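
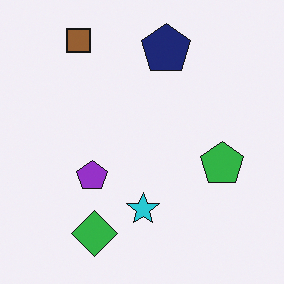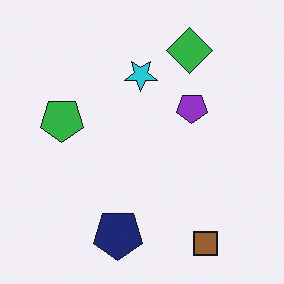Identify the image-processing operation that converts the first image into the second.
It was rotated 180°.

The brown square sits in the top-left of the first image and the bottom-right of the second — consistent with a whole-image 180° rotation.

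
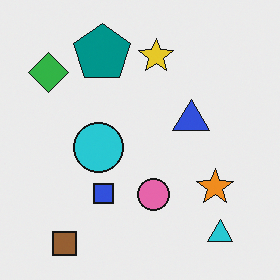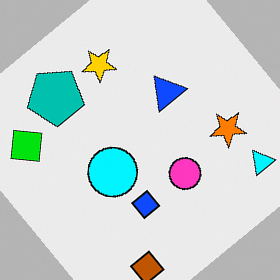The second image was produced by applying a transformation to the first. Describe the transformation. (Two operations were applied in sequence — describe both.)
The transformation is: heavily oversaturated, then rotated counter-clockwise by a large amount — several tens of degrees.

All colors are more vivid — a global saturation change. Every shape is tilted by the same angle and the image corners show triangular fill wedges — a whole-image rotation by a non-right angle.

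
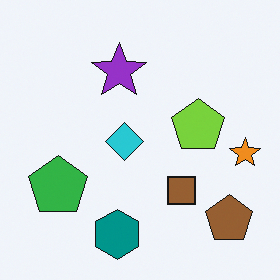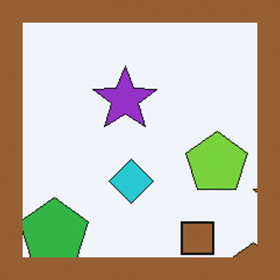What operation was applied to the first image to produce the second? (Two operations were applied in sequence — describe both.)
The transformation is: cropped to a modestly smaller region and rescaled, then framed with a brown border.

The visible shapes are larger and the field of view is narrower; shapes near the original edges may be partly or wholly outside the frame — a crop-and-rescale. A solid brown frame runs around the edge of the second image, with the content slightly shrunk inside it.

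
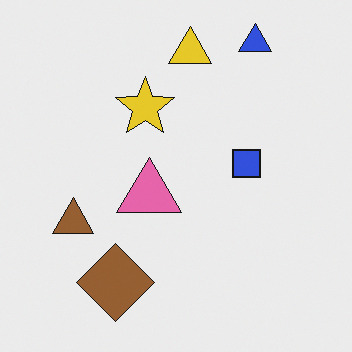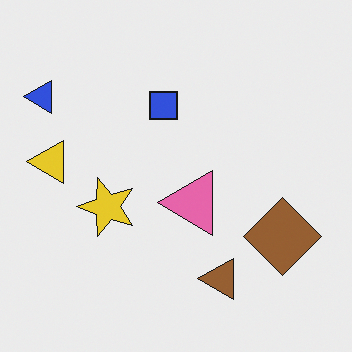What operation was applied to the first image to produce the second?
The second image is the first rotated 90° counter-clockwise.

The blue triangle sits in the top-right of the first image and the top-left of the second — consistent with a whole-image 90° counter-clockwise rotation.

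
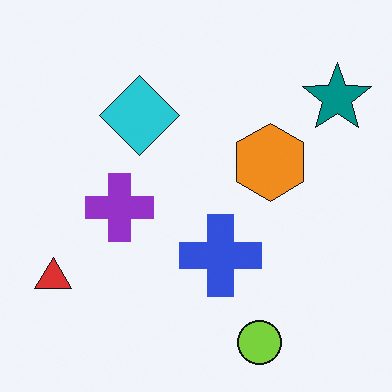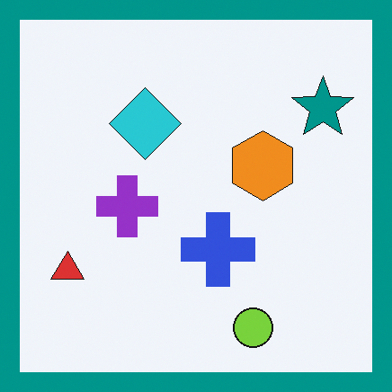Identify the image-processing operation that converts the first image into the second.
The transformation is: framed with a teal border.

A solid teal frame runs around the edge of the second image, with the content slightly shrunk inside it.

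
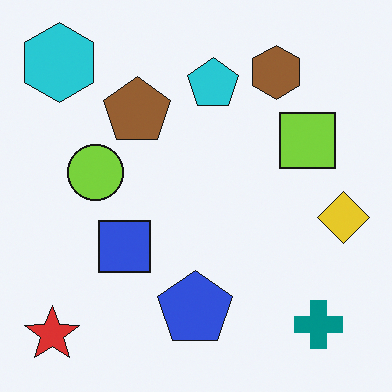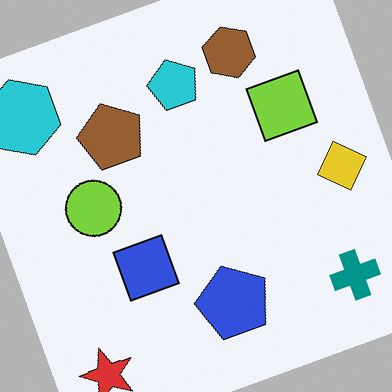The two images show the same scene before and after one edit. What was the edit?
The image was rotated counter-clockwise by a clearly visible amount.

Every shape is tilted by the same angle and the image corners show triangular fill wedges — a whole-image rotation by a non-right angle.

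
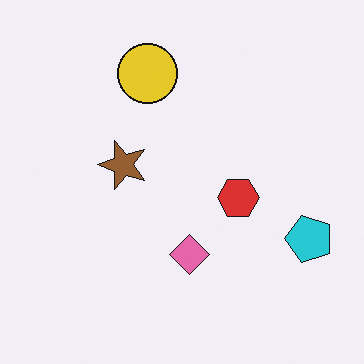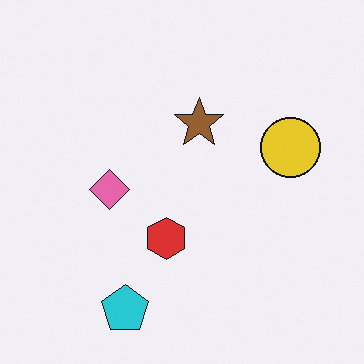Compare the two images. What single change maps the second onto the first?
The image was rotated 90° counter-clockwise.

The cyan pentagon sits in the bottom of the second image and the right of the first — consistent with a whole-image 90° counter-clockwise rotation.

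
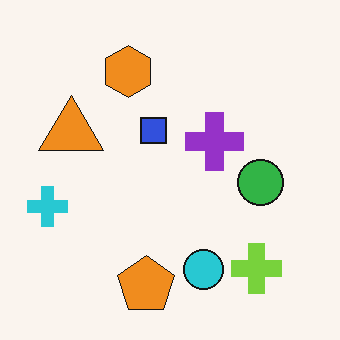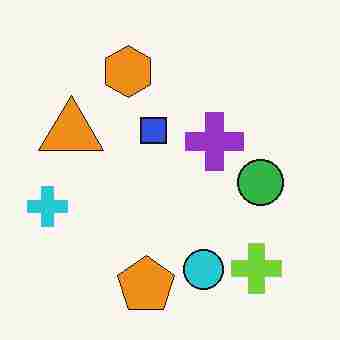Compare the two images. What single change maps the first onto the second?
The second image is the first heavily JPEG-compressed with obvious blocking artifacts.

Blocky 8×8 compression artifacts appear around shape edges and the flat background shows ringing — characteristic JPEG degradation.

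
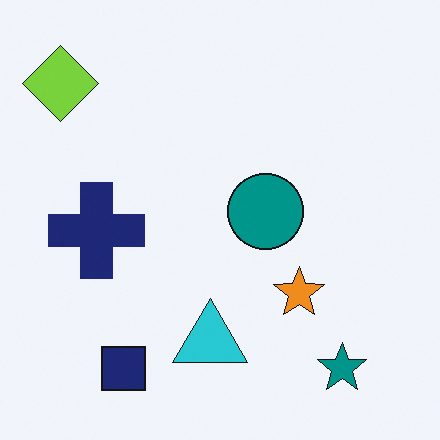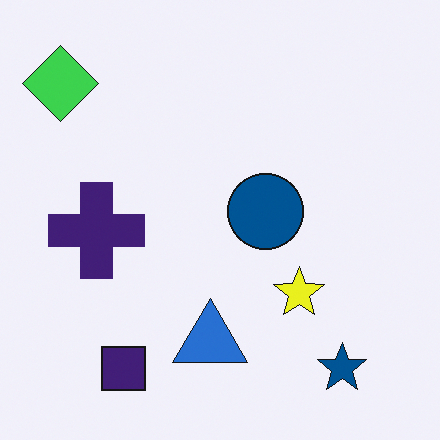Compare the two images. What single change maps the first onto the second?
The image was hue-shifted slightly.

Every shape's color has rotated by the same amount around the hue wheel — a uniform hue shift.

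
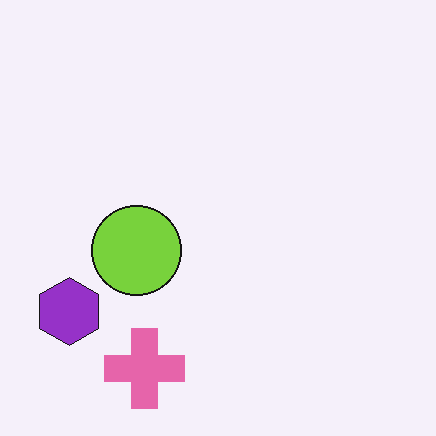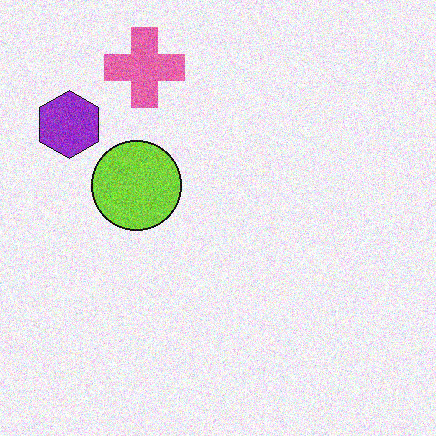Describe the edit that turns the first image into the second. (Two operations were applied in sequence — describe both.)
This is the original image degraded with visible gaussian noise, then flipped vertically (top ↔ bottom).

Random speckle covers the whole image, including the flat background. The pink cross is in the bottom-left of the first image and the top-left of the second — shapes on opposite sides of the horizontal midline have swapped in a mirror flip.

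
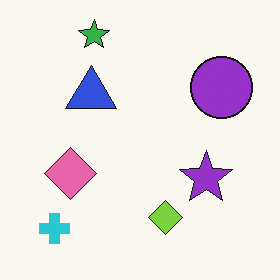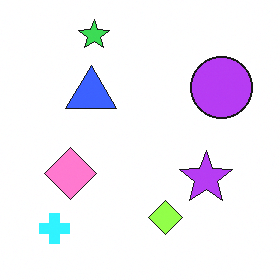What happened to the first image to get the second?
The transformation is: slightly brightened.

Every pixel — background and shapes alike — is uniformly brightened.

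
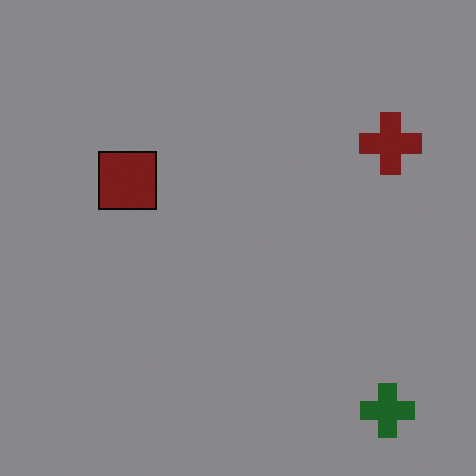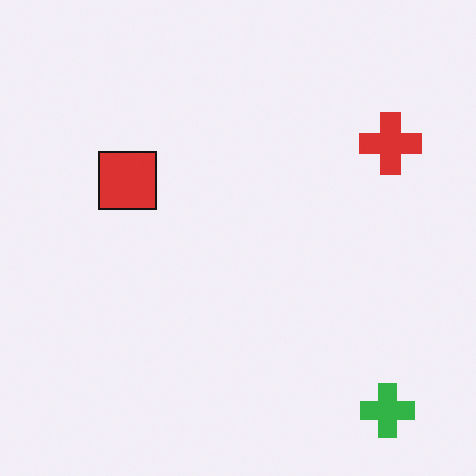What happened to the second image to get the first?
The image was noticeably darkened.

Every pixel — background and shapes alike — is uniformly darkened.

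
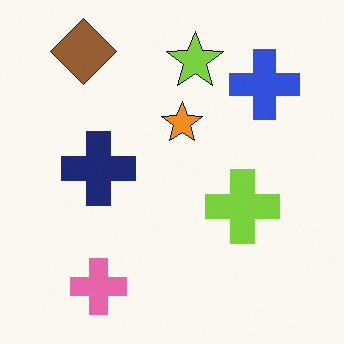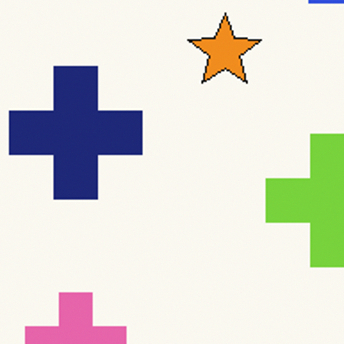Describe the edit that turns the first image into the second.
This is the original image cropped tightly and scaled back up.

The visible shapes are larger and the field of view is narrower; shapes near the original edges may be partly or wholly outside the frame — a crop-and-rescale.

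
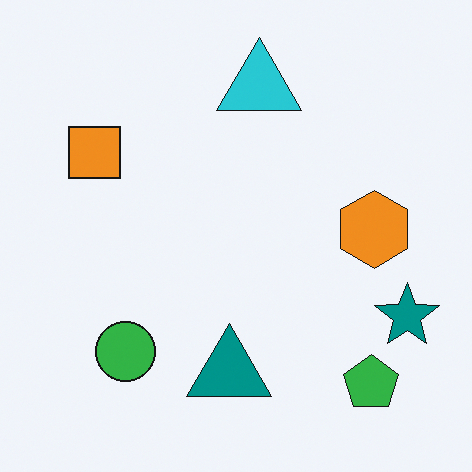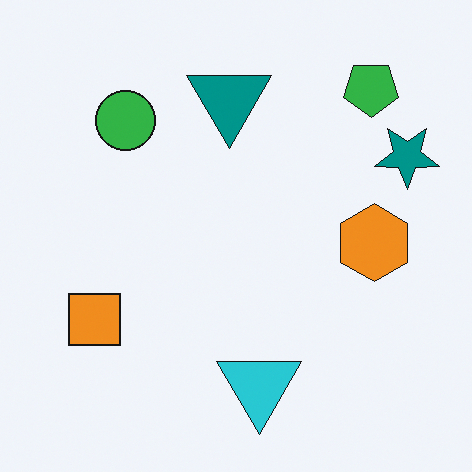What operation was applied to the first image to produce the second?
The transformation is: flipped vertically (top ↔ bottom).

The cyan triangle is in the top of the first image and the bottom of the second — shapes on opposite sides of the horizontal midline have swapped in a mirror flip.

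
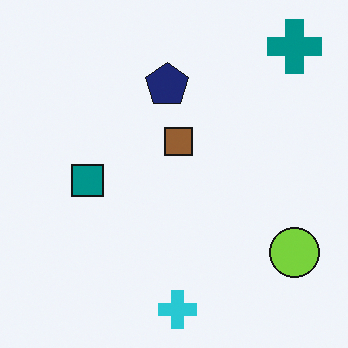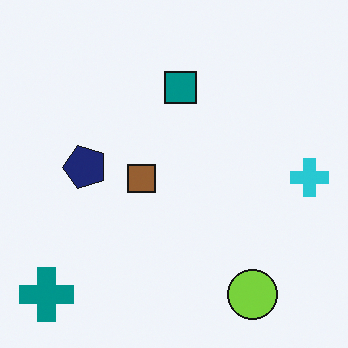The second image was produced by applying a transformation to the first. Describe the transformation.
This is the original image transposed (reflected across the top-left ↔ bottom-right diagonal).

Shapes have swapped their row and column positions — what was in the top-right is now in the bottom-left — a diagonal reflection.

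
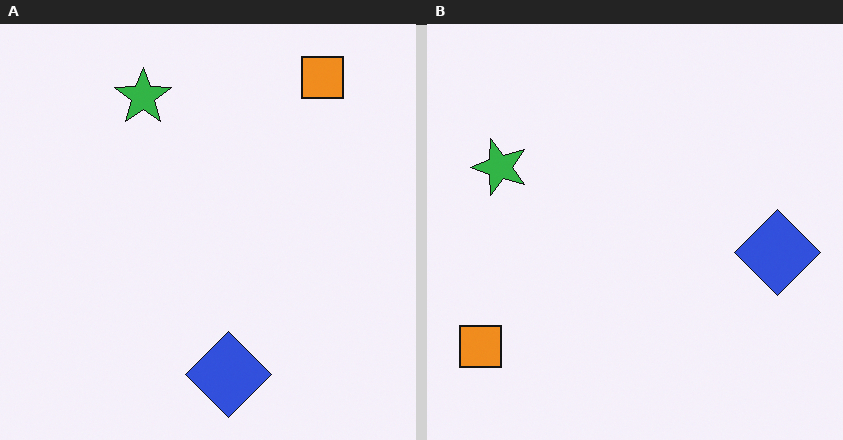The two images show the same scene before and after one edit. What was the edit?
The transformation is: transposed (reflected across the top-left ↔ bottom-right diagonal).

Shapes have swapped their row and column positions — what was in the top-right is now in the bottom-left — a diagonal reflection.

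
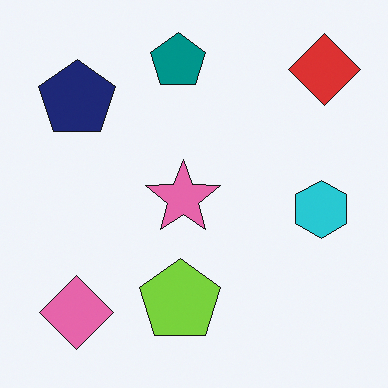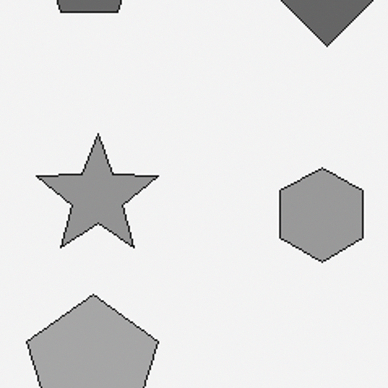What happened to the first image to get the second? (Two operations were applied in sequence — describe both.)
Cropped tightly and scaled back up, then converted to grayscale.

The visible shapes are larger and the field of view is narrower; shapes near the original edges may be partly or wholly outside the frame — a crop-and-rescale. All color is removed — every shape is now a shade of grey.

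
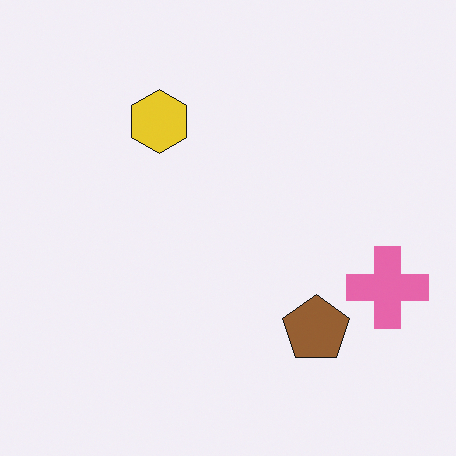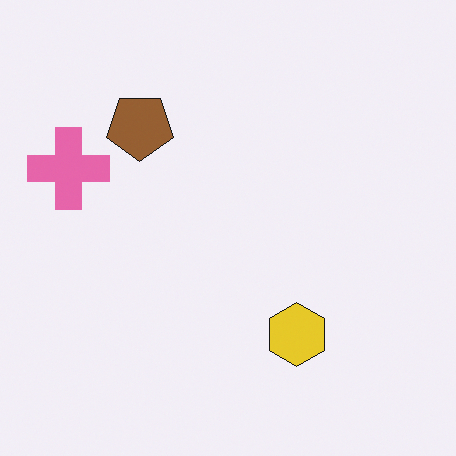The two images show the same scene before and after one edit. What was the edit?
It was rotated 180°.

The pink cross sits in the right of the first image and the left of the second — consistent with a whole-image 180° rotation.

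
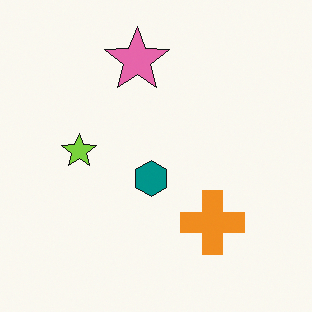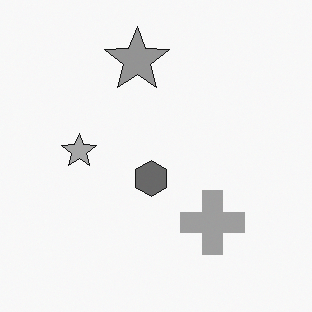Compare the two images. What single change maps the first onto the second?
The transformation is: converted to grayscale.

All color is removed — every shape is now a shade of grey.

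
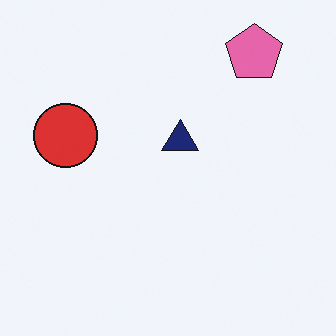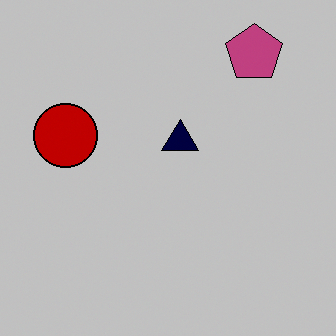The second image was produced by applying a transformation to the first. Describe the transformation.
Aggressively posterized.

Each flat color has snapped to a coarser quantized level — most visibly, the near-white background has dropped to a flat grey.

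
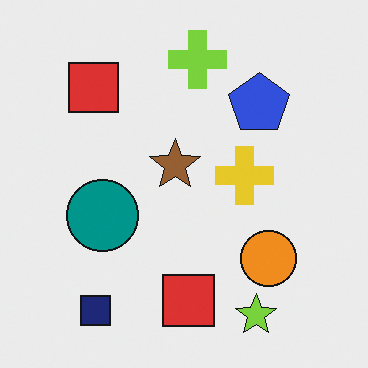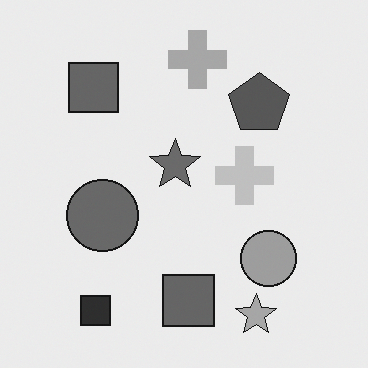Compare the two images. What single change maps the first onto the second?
The transformation is: converted to grayscale.

All color is removed — every shape is now a shade of grey.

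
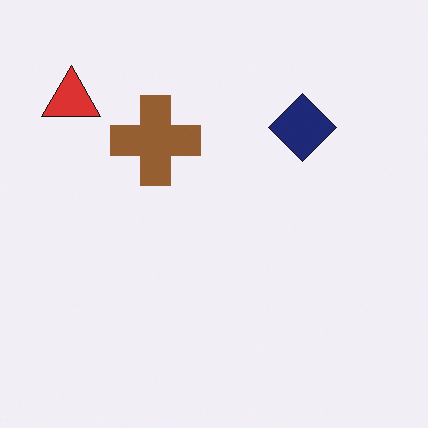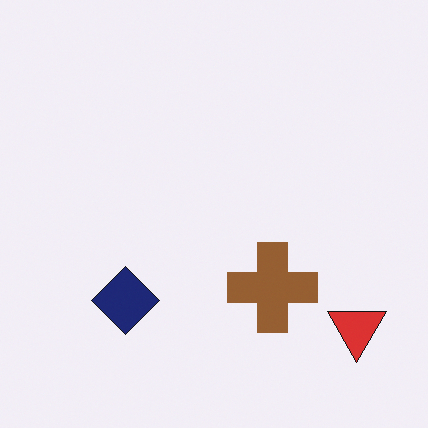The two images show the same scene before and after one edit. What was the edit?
The second image is the first rotated 180°.

The red triangle sits in the top-left of the first image and the bottom-right of the second — consistent with a whole-image 180° rotation.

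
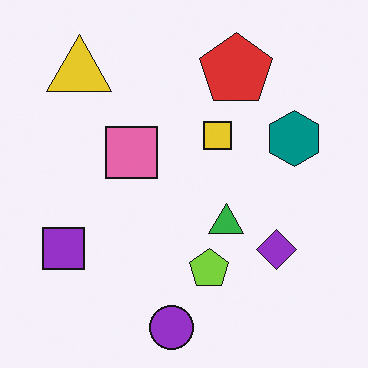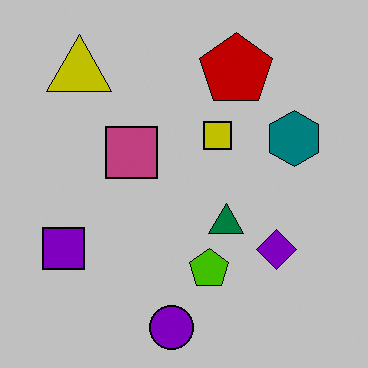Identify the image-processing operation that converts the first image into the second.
This is the original image aggressively posterized.

Each flat color has snapped to a coarser quantized level — most visibly, the near-white background has dropped to a flat grey.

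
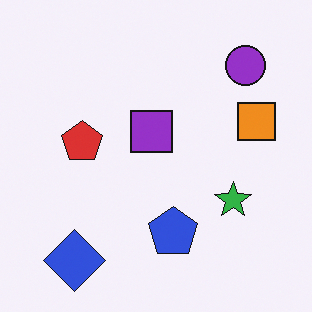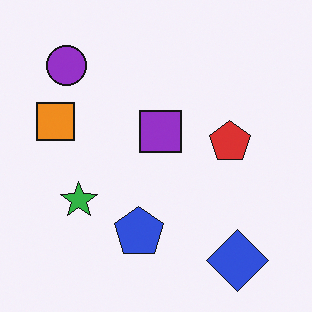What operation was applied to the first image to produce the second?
The image was flipped horizontally (left ↔ right).

The orange square is in the right of the first image and the left of the second — shapes on opposite sides of the vertical midline have swapped in a mirror flip.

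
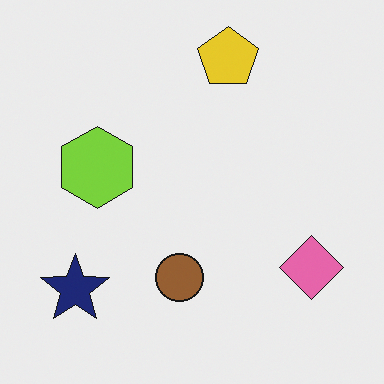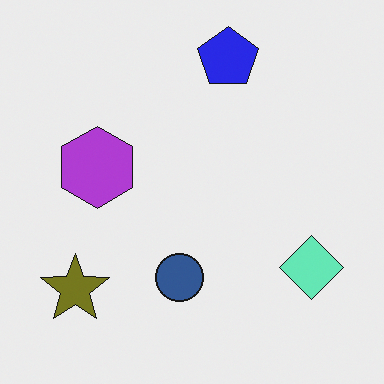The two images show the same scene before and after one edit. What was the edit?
This is the original image hue-shifted through roughly half the color wheel.

Every shape's color has rotated by the same amount around the hue wheel — a uniform hue shift.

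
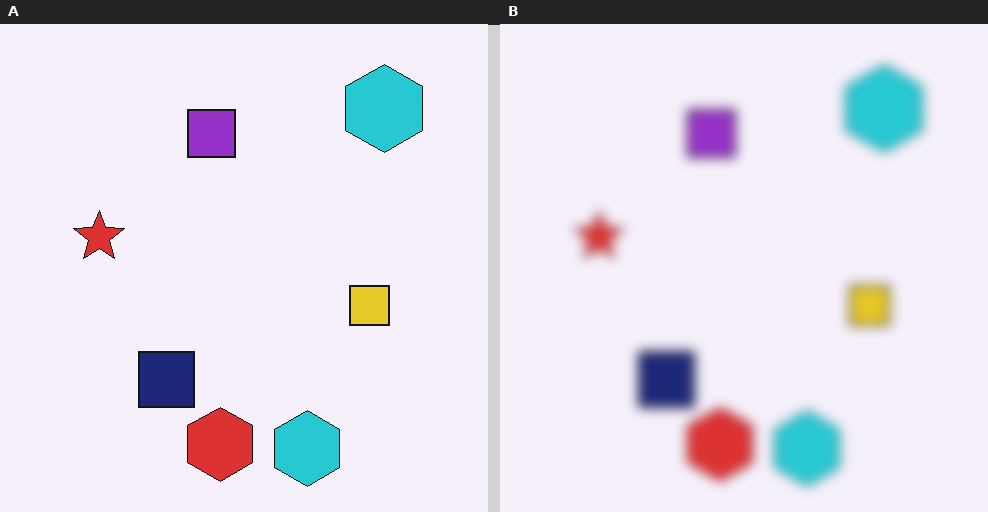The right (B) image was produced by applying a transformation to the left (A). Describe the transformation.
The image was strongly gaussian-blurred.

Shape edges and outlines are uniformly softened across the whole image.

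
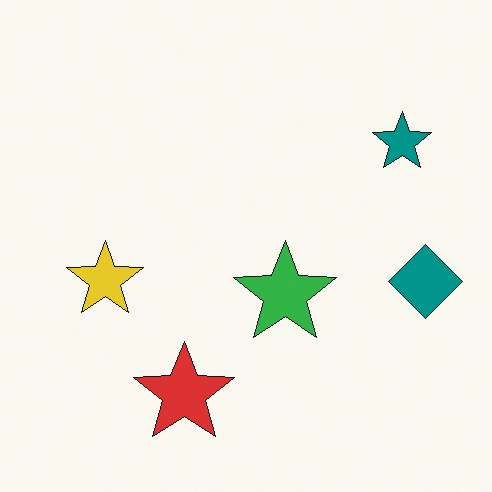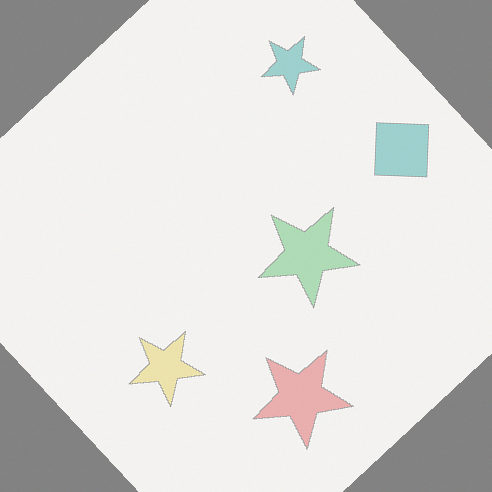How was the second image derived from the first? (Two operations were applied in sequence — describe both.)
This is the original image given much lower contrast, then rotated counter-clockwise by a large amount — several tens of degrees.

Tones are pushed toward mid-grey across the whole image — a global contrast change. Every shape is tilted by the same angle and the image corners show triangular fill wedges — a whole-image rotation by a non-right angle.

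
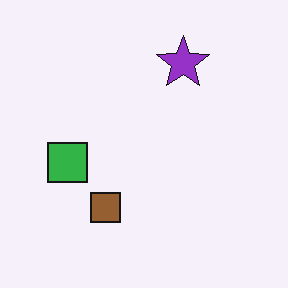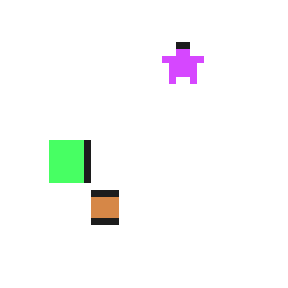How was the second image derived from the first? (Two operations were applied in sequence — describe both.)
The transformation is: substantially brightened, then moderately pixelated.

Every pixel — background and shapes alike — is uniformly brightened. Shapes are reduced to large square blocks; fine edges and outlines are lost — a downscale-then-upscale (mosaic) effect.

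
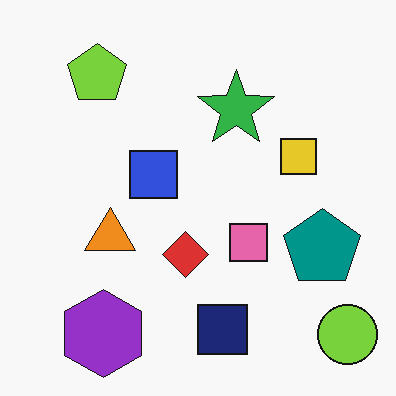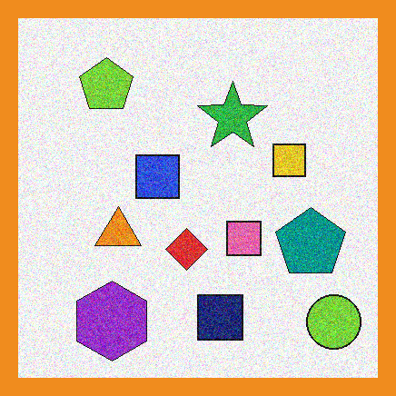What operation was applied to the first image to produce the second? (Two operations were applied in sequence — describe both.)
This is the original image degraded with a thick layer of grain, then framed with a orange border.

Random speckle covers the whole image, including the flat background. A solid orange frame runs around the edge of the second image, with the content slightly shrunk inside it.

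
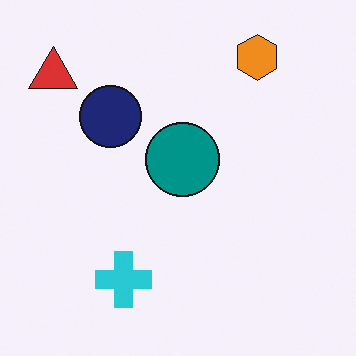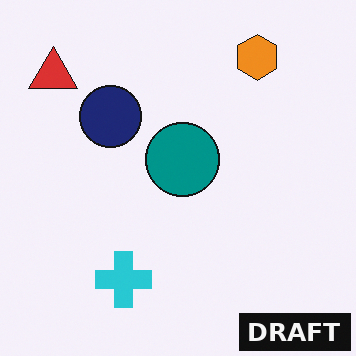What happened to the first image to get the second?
It was watermarked with the text "DRAFT" in the lower-right corner.

A dark label reading "DRAFT" appears in the lower-right corner.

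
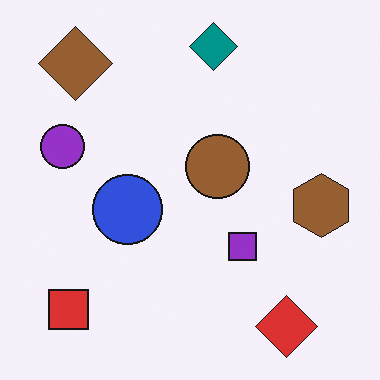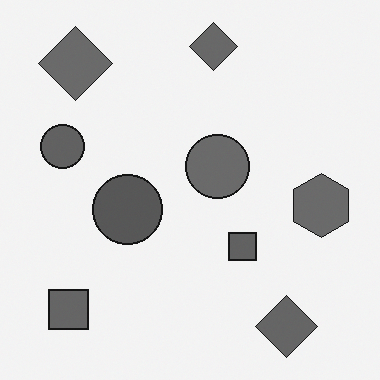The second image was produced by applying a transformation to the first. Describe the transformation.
The transformation is: converted to grayscale.

All color is removed — every shape is now a shade of grey.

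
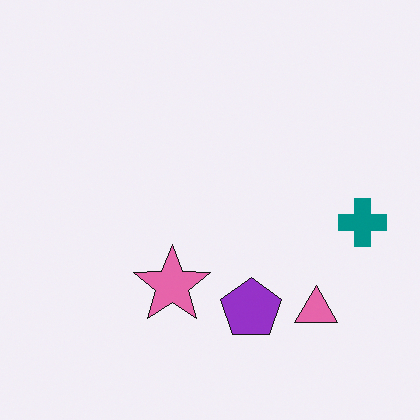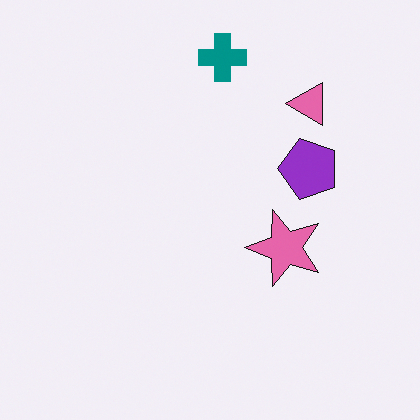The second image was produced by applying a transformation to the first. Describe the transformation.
This is the original image rotated 90° counter-clockwise.

The teal cross sits in the right of the first image and the top of the second — consistent with a whole-image 90° counter-clockwise rotation.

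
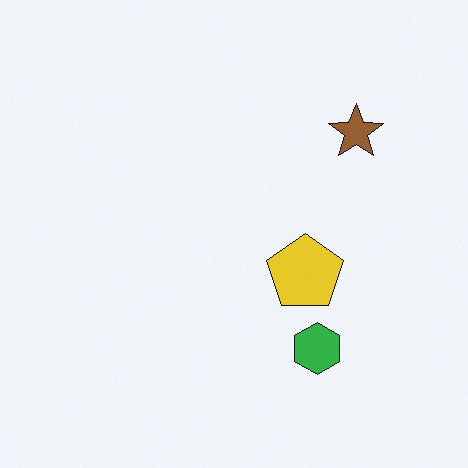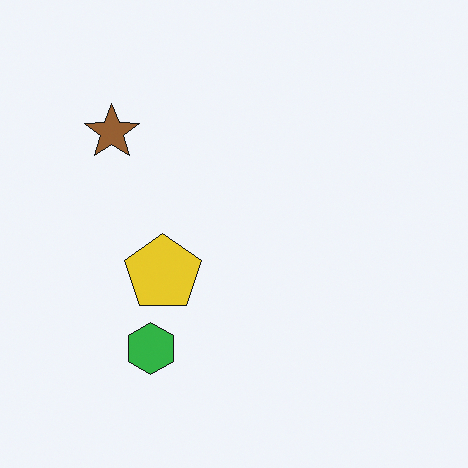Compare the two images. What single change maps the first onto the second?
This is the original image flipped horizontally (left ↔ right).

The brown star is in the top-right of the first image and the top-left of the second — shapes on opposite sides of the vertical midline have swapped in a mirror flip.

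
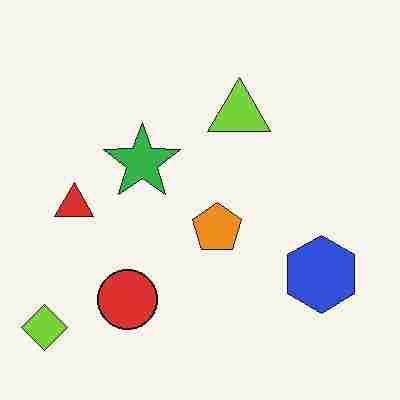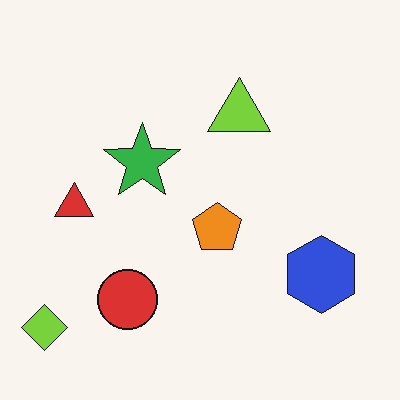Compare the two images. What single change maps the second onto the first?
This is the original image heavily JPEG-compressed with obvious blocking artifacts.

Blocky 8×8 compression artifacts appear around shape edges and the flat background shows ringing — characteristic JPEG degradation.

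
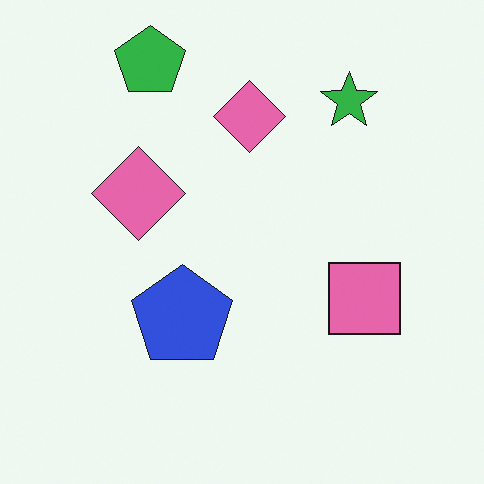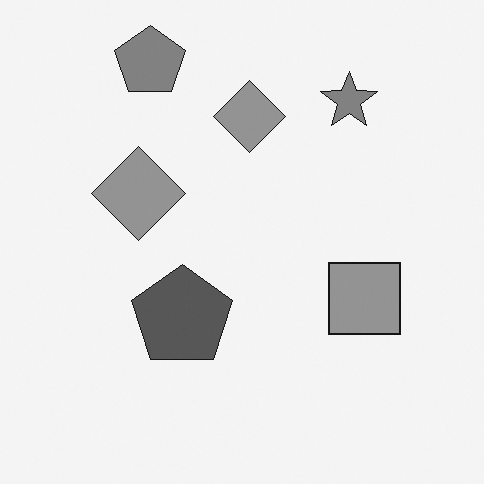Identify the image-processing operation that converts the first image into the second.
The image was converted to grayscale.

All color is removed — every shape is now a shade of grey.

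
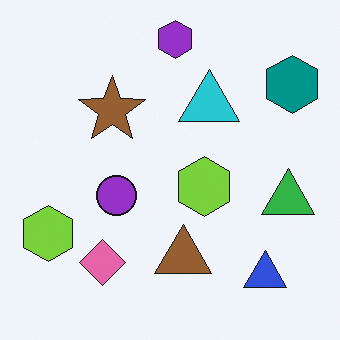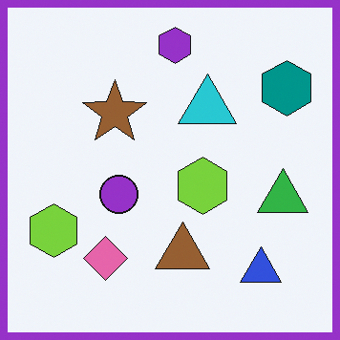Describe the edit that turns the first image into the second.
Framed with a purple border.

A solid purple frame runs around the edge of the second image, with the content slightly shrunk inside it.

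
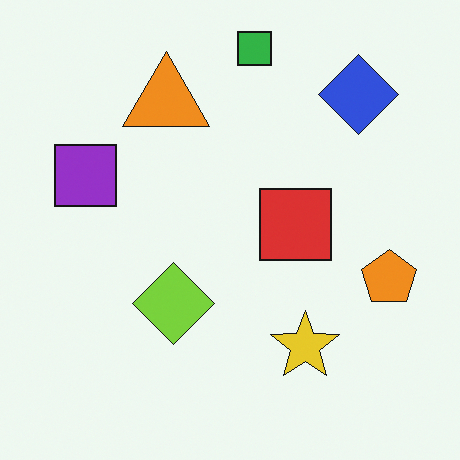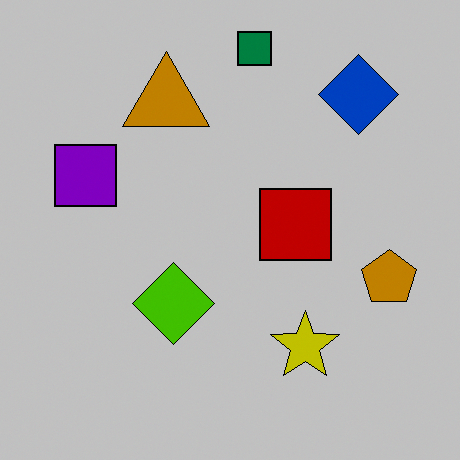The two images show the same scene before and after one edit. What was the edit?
This is the original image aggressively posterized.

Each flat color has snapped to a coarser quantized level — most visibly, the near-white background has dropped to a flat grey.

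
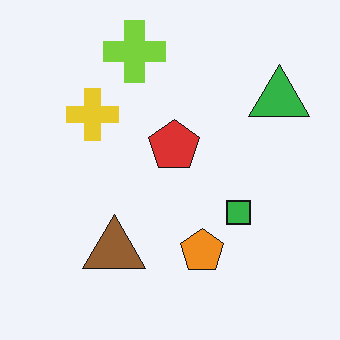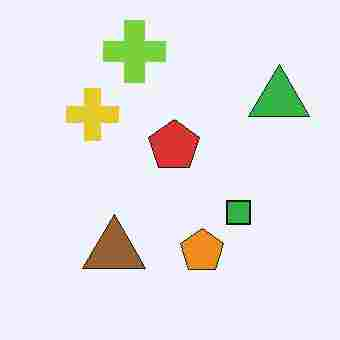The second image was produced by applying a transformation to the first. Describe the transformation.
Degraded with heavy JPEG compression.

Blocky 8×8 compression artifacts appear around shape edges and the flat background shows ringing — characteristic JPEG degradation.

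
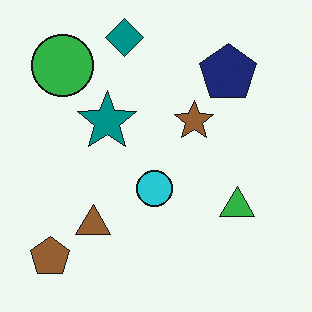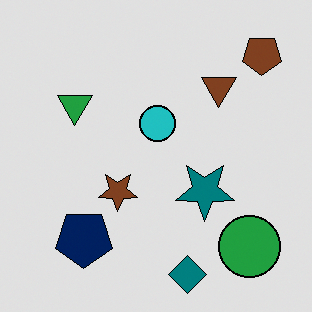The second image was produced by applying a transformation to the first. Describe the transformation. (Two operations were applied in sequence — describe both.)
It was posterized to a reduced palette, then rotated 180°.

Each flat color has snapped to a coarser quantized level — most visibly, the near-white background has dropped to a flat grey. The brown pentagon sits in the bottom-left of the first image and the top-right of the second — consistent with a whole-image 180° rotation.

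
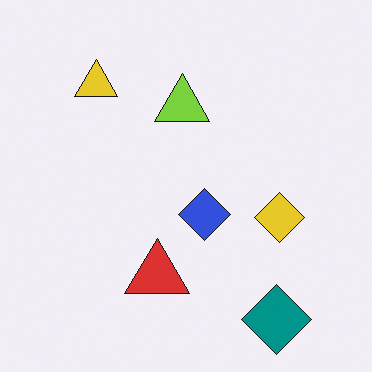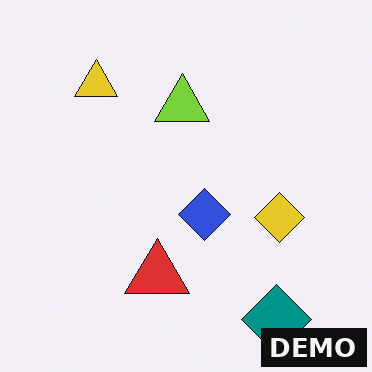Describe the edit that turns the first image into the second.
Watermarked with the text "DEMO" in the lower-right corner.

A dark label reading "DEMO" appears in the lower-right corner.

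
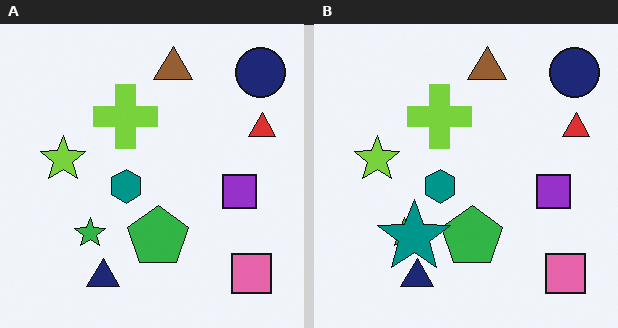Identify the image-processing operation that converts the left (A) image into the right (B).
Overlaid with an additional teal star.

A teal star appears in the right (B) image that is absent from the left (A).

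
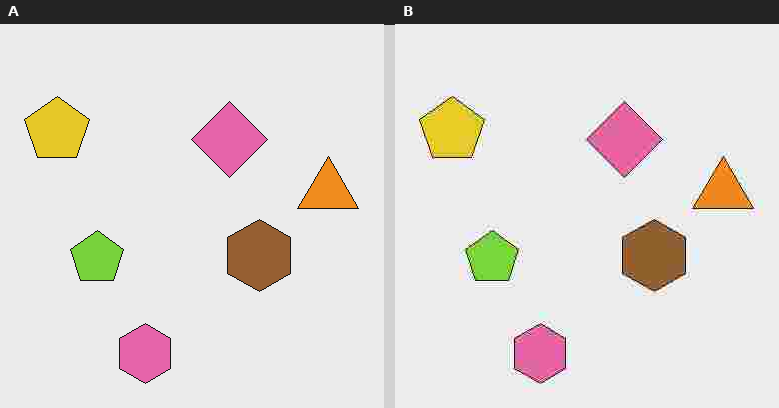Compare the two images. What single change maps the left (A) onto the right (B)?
Degraded with heavy JPEG compression.

Blocky 8×8 compression artifacts appear around shape edges and the flat background shows ringing — characteristic JPEG degradation.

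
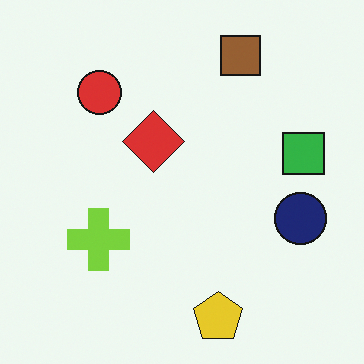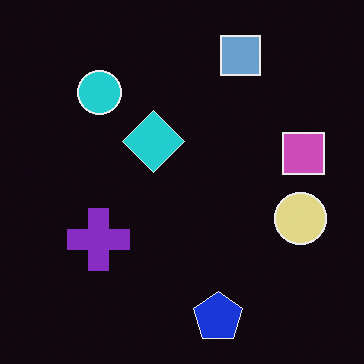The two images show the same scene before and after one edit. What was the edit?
This is the original image color-inverted (negative).

The light background has become dark and every shape's color is its complement — a photographic negative.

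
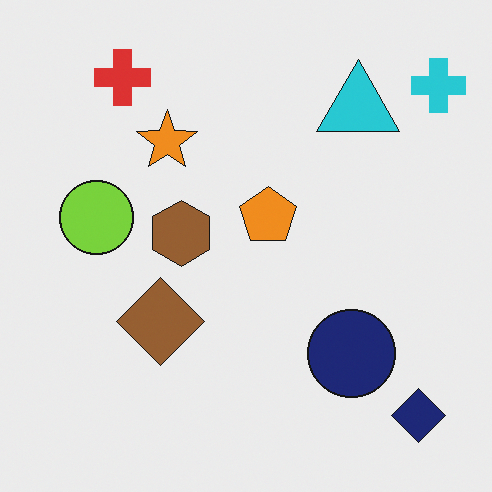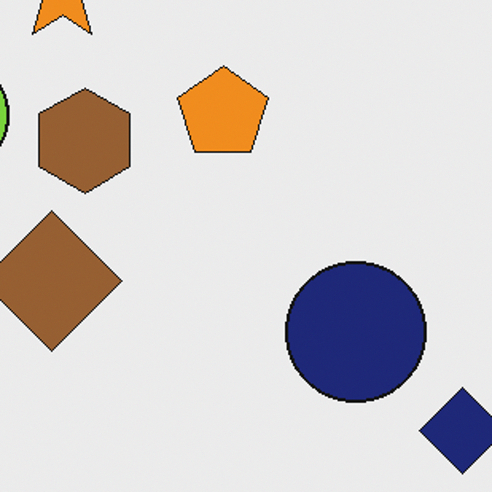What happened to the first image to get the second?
The second image is the first cropped slightly and scaled back up.

The visible shapes are larger and the field of view is narrower; shapes near the original edges may be partly or wholly outside the frame — a crop-and-rescale.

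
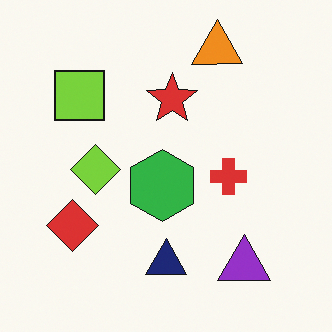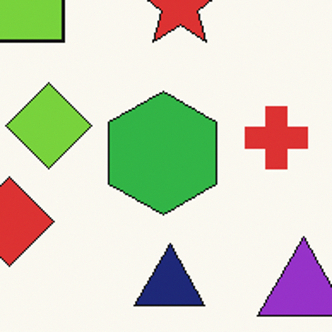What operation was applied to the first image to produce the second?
The second image is the first cropped to a noticeably smaller region and rescaled.

The visible shapes are larger and the field of view is narrower; shapes near the original edges may be partly or wholly outside the frame — a crop-and-rescale.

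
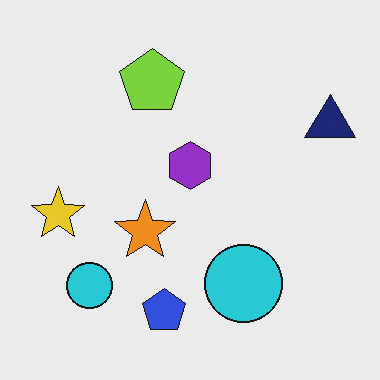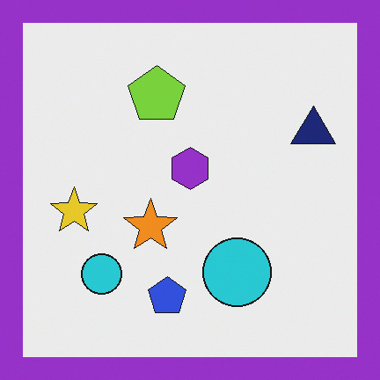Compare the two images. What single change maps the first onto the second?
This is the original image framed with a purple border.

A solid purple frame runs around the edge of the second image, with the content slightly shrunk inside it.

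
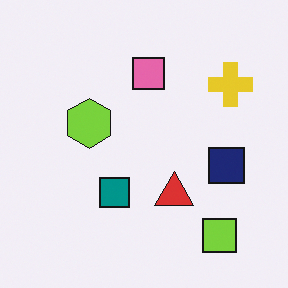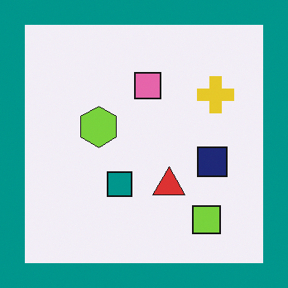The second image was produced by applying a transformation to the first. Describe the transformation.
Framed with a teal border.

A solid teal frame runs around the edge of the second image, with the content slightly shrunk inside it.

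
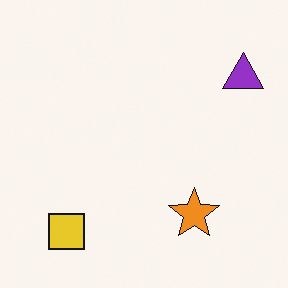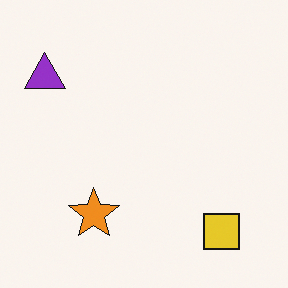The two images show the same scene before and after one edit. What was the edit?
The image was flipped horizontally (left ↔ right).

The purple triangle is in the top-right of the first image and the top-left of the second — shapes on opposite sides of the vertical midline have swapped in a mirror flip.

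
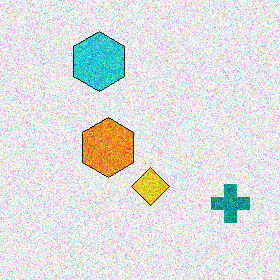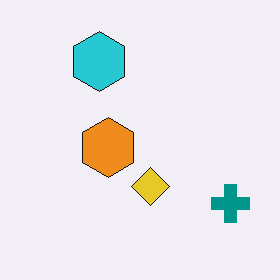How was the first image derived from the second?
The first image is the second degraded with a thick layer of grain.

Random speckle covers the whole image, including the flat background.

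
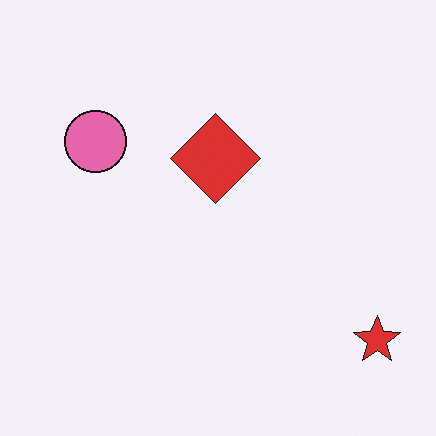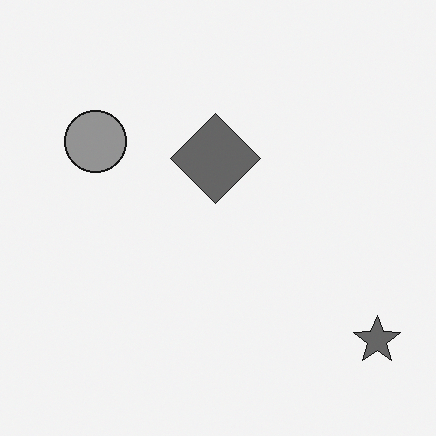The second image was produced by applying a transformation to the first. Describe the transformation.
Converted to grayscale.

All color is removed — every shape is now a shade of grey.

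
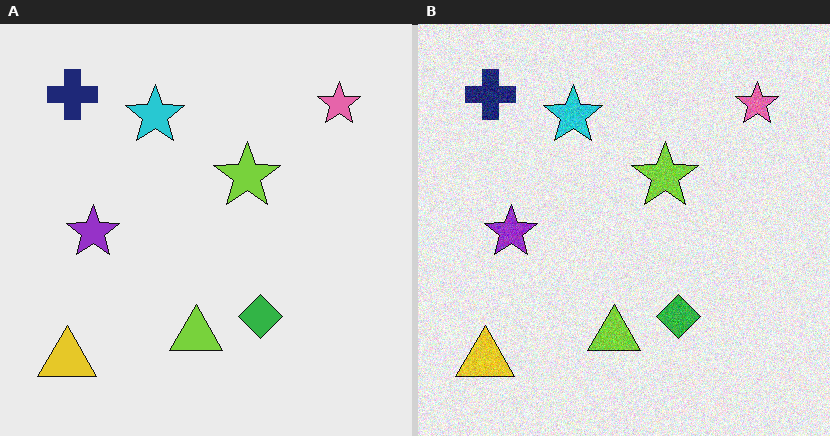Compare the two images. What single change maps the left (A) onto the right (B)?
Degraded with moderate additive noise.

Random speckle covers the whole image, including the flat background.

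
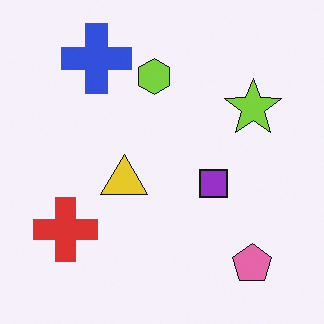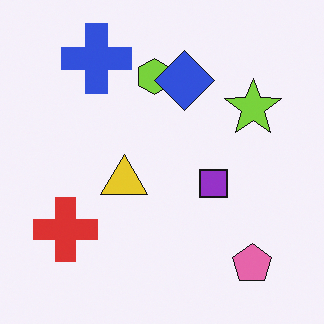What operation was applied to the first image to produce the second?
The image was overlaid with an additional blue diamond.

A blue diamond appears in the second image that is absent from the first.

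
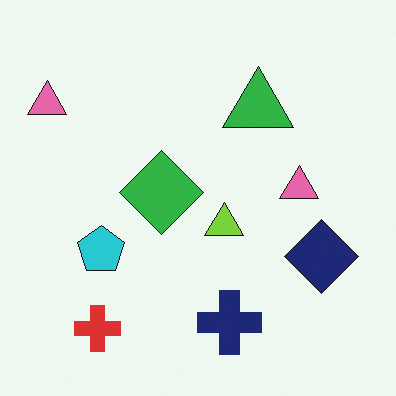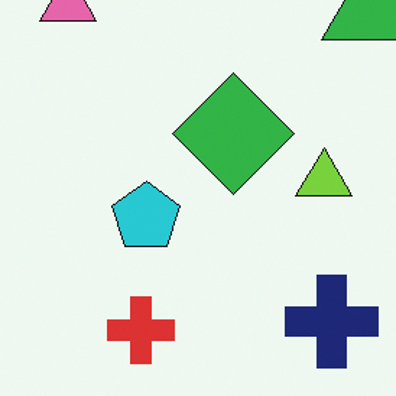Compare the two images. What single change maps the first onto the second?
This is the original image cropped to a modestly smaller region and rescaled.

The visible shapes are larger and the field of view is narrower; shapes near the original edges may be partly or wholly outside the frame — a crop-and-rescale.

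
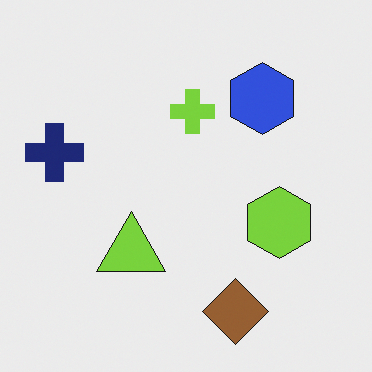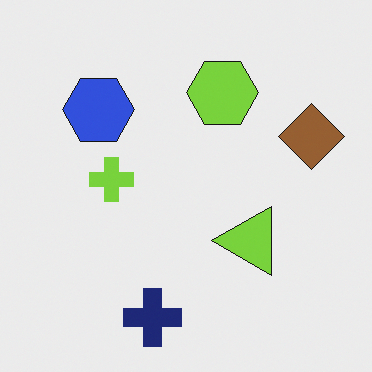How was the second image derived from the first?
The second image is the first rotated 90° counter-clockwise.

The navy cross sits in the left of the first image and the bottom of the second — consistent with a whole-image 90° counter-clockwise rotation.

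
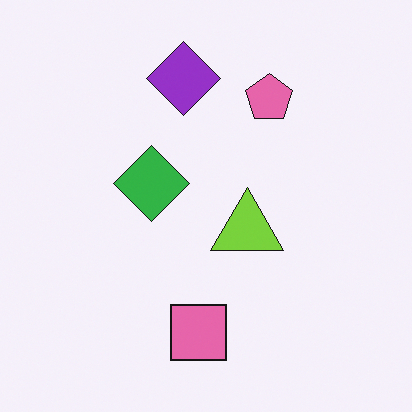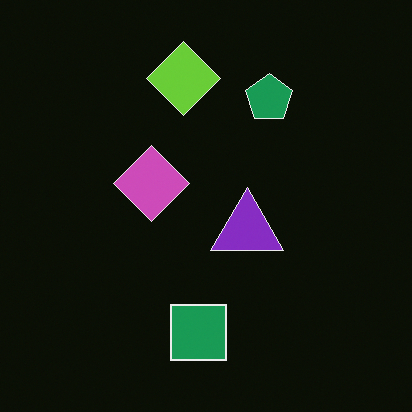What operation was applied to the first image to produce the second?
The image was color-inverted (negative).

The light background has become dark and every shape's color is its complement — a photographic negative.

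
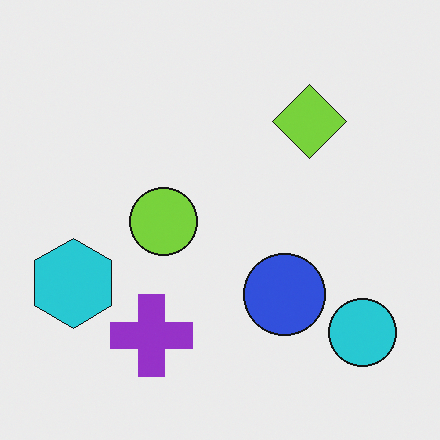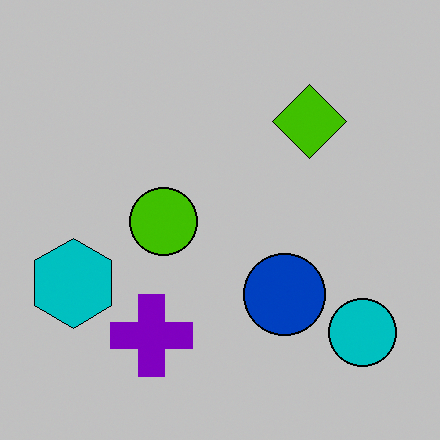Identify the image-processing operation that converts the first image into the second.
This is the original image aggressively posterized.

Each flat color has snapped to a coarser quantized level — most visibly, the near-white background has dropped to a flat grey.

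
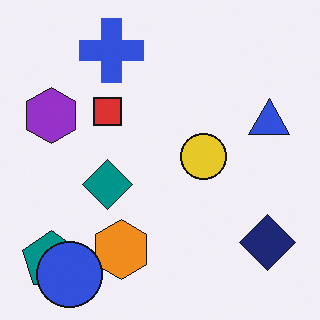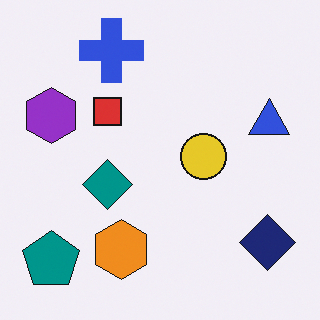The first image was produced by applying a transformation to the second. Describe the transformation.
The transformation is: overlaid with an additional blue circle.

A blue circle appears in the first image that is absent from the second.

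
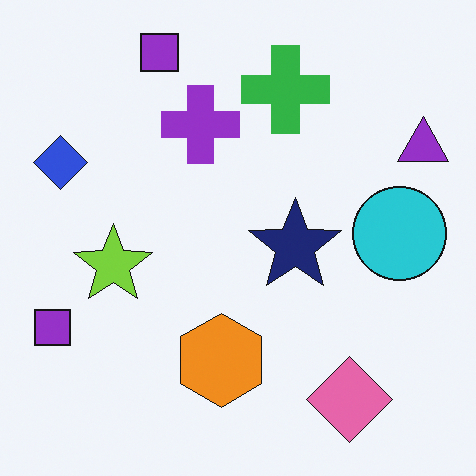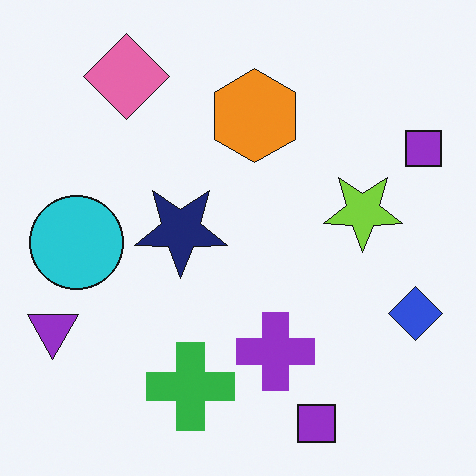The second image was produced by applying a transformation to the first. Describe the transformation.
The second image is the first rotated 180°.

The purple triangle sits in the top-right of the first image and the bottom-left of the second — consistent with a whole-image 180° rotation.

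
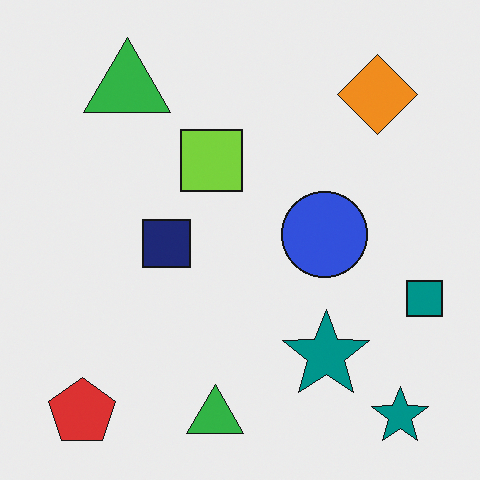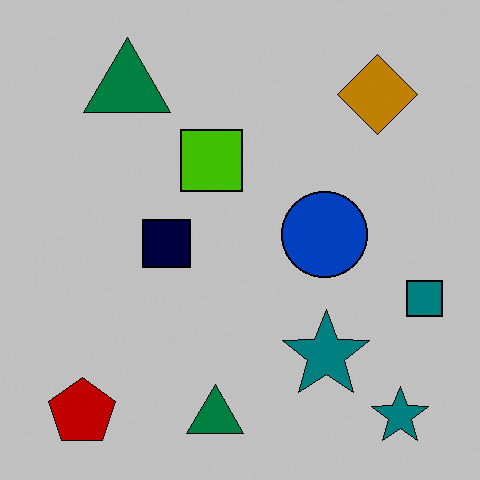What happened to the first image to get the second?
It was aggressively posterized.

Each flat color has snapped to a coarser quantized level — most visibly, the near-white background has dropped to a flat grey.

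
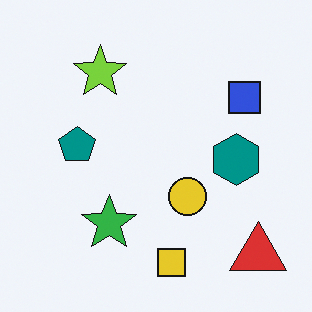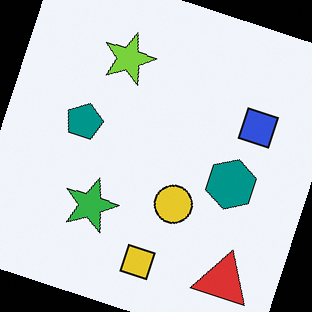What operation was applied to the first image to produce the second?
It was rotated clockwise by a clearly visible amount.

Every shape is tilted by the same angle and the image corners show triangular fill wedges — a whole-image rotation by a non-right angle.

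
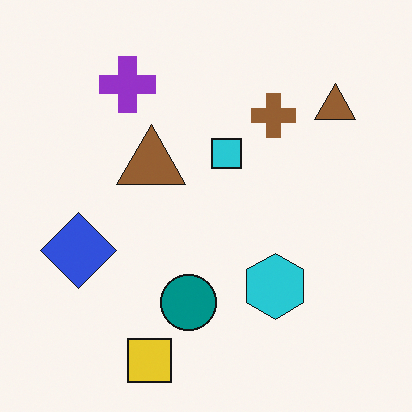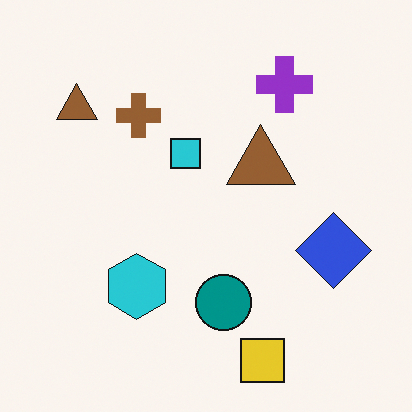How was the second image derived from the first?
The transformation is: flipped horizontally (left ↔ right).

The blue diamond is in the left of the first image and the right of the second — shapes on opposite sides of the vertical midline have swapped in a mirror flip.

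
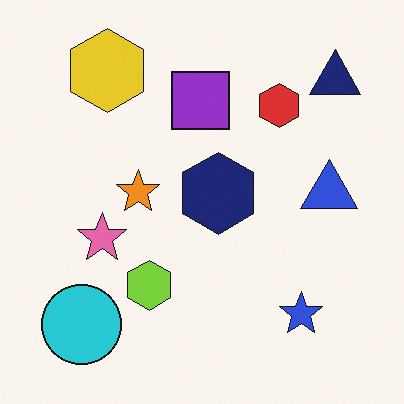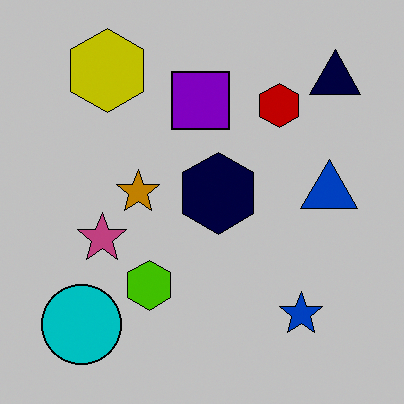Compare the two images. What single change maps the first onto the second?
It was aggressively posterized.

Each flat color has snapped to a coarser quantized level — most visibly, the near-white background has dropped to a flat grey.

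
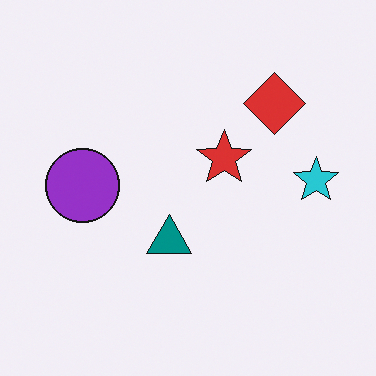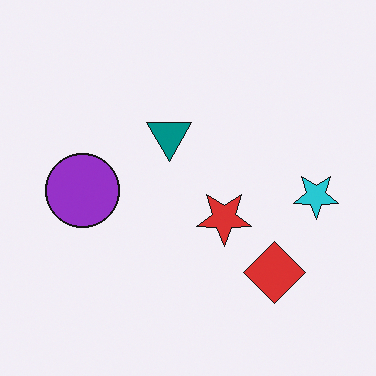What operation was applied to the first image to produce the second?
The transformation is: flipped vertically (top ↔ bottom).

The red diamond is in the top-right of the first image and the bottom-right of the second — shapes on opposite sides of the horizontal midline have swapped in a mirror flip.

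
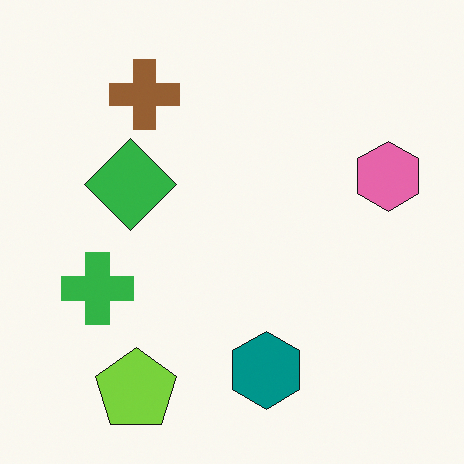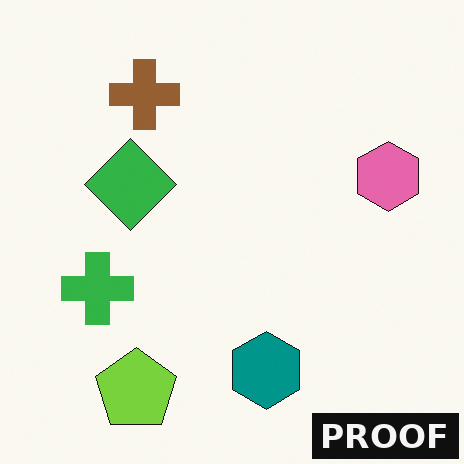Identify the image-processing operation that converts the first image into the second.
The image was watermarked with the text "PROOF" in the lower-right corner.

A dark label reading "PROOF" appears in the lower-right corner.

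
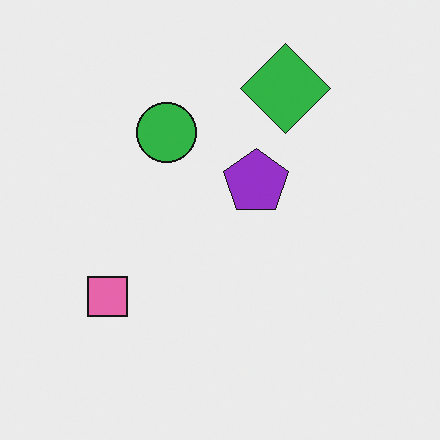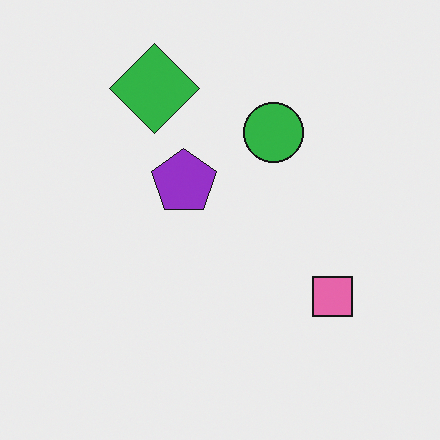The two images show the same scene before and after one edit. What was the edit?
The second image is the first flipped horizontally (left ↔ right).

The pink square is in the bottom-left of the first image and the bottom-right of the second — shapes on opposite sides of the vertical midline have swapped in a mirror flip.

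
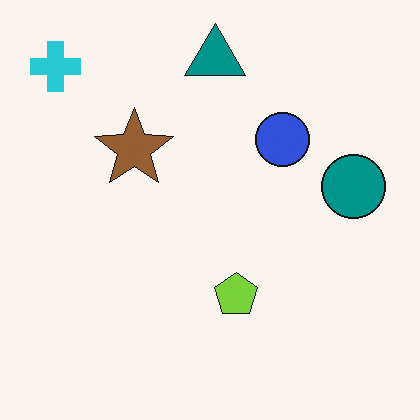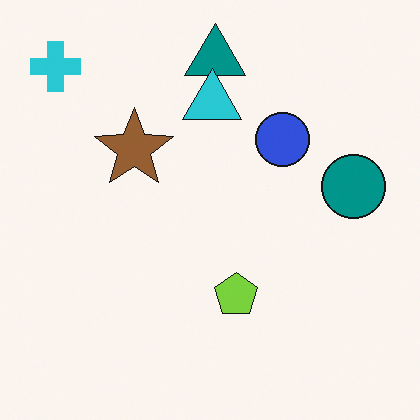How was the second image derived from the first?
The transformation is: overlaid with an additional cyan triangle.

A cyan triangle appears in the second image that is absent from the first.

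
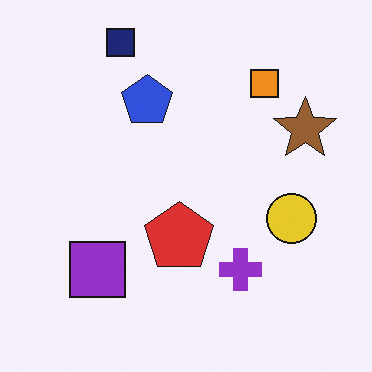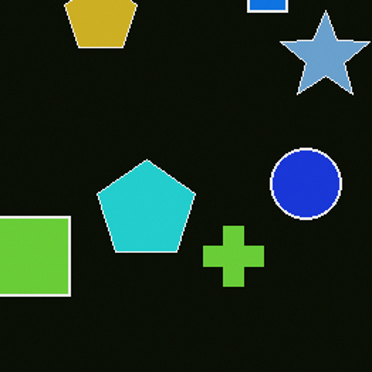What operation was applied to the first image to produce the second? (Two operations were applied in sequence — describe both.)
Color-inverted (negative), then cropped to a modestly smaller region and rescaled.

The light background has become dark and every shape's color is its complement — a photographic negative. The visible shapes are larger and the field of view is narrower; shapes near the original edges may be partly or wholly outside the frame — a crop-and-rescale.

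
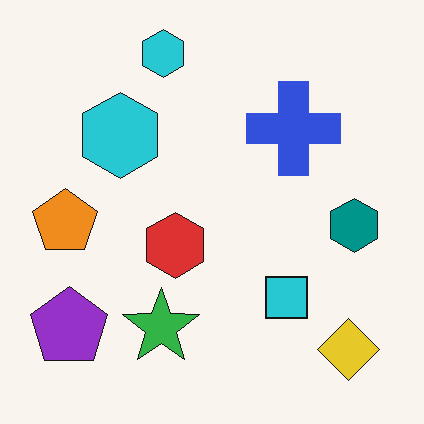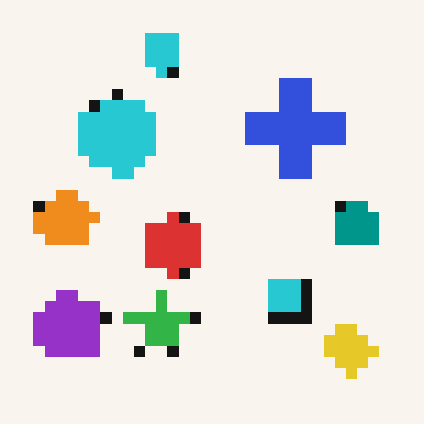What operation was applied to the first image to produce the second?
The transformation is: coarsely pixelated.

Shapes are reduced to large square blocks; fine edges and outlines are lost — a downscale-then-upscale (mosaic) effect.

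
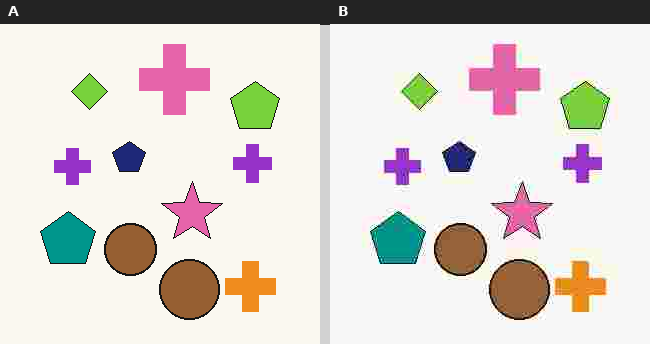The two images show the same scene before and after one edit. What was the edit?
The transformation is: heavily JPEG-compressed with obvious blocking artifacts.

Blocky 8×8 compression artifacts appear around shape edges and the flat background shows ringing — characteristic JPEG degradation.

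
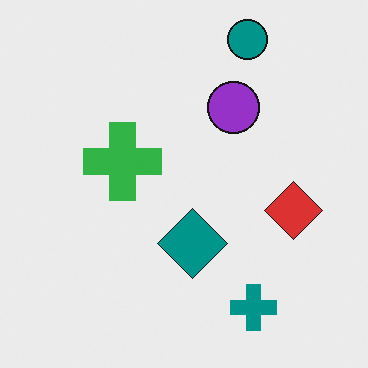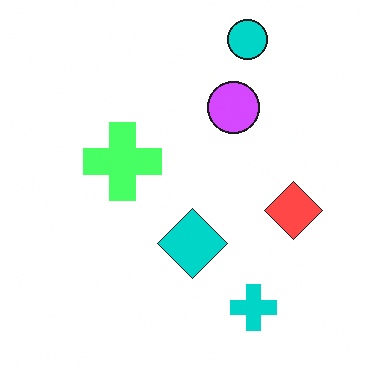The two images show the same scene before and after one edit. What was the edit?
The second image is the first substantially brightened.

Every pixel — background and shapes alike — is uniformly brightened.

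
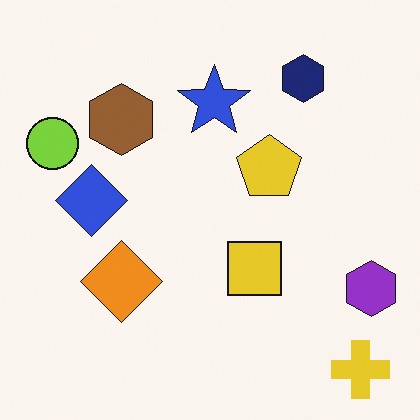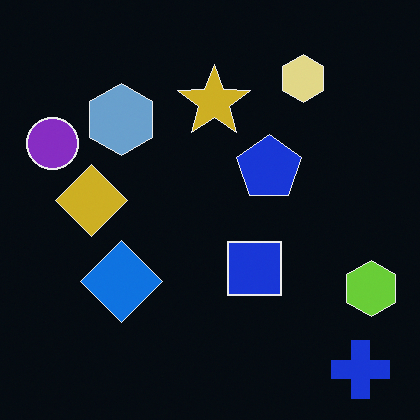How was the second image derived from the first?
The second image is the first color-inverted (negative).

The light background has become dark and every shape's color is its complement — a photographic negative.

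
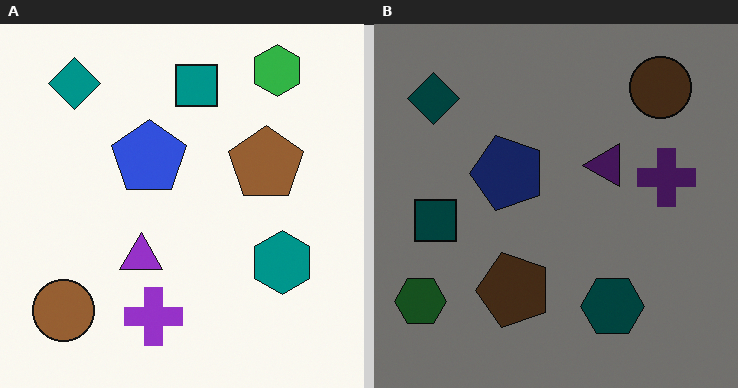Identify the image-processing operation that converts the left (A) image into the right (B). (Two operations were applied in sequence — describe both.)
The transformation is: transposed (reflected across the top-left ↔ bottom-right diagonal), then noticeably darkened.

Shapes have swapped their row and column positions — what was in the top-right is now in the bottom-left — a diagonal reflection. Every pixel — background and shapes alike — is uniformly darkened.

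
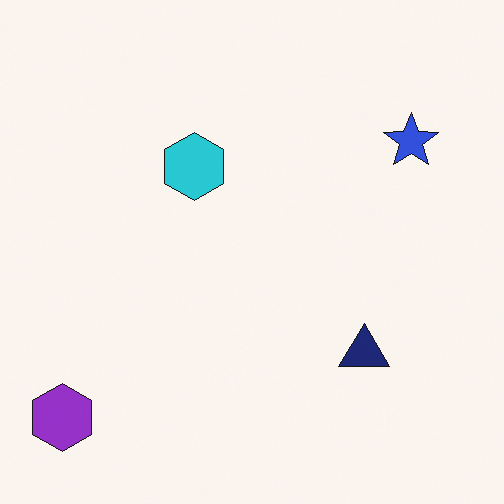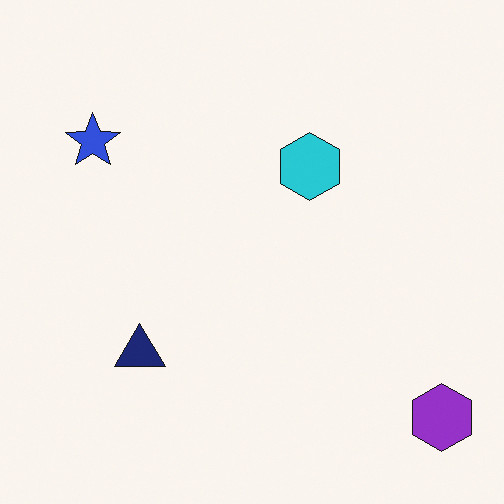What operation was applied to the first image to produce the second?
The second image is the first flipped horizontally (left ↔ right).

The purple hexagon is in the bottom-left of the first image and the bottom-right of the second — shapes on opposite sides of the vertical midline have swapped in a mirror flip.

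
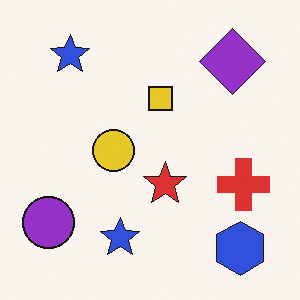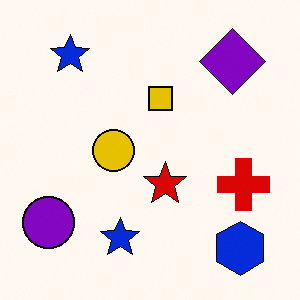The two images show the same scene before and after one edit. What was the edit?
The image was given slightly increased contrast.

Tones are pushed away from mid-grey across the whole image — a global contrast change.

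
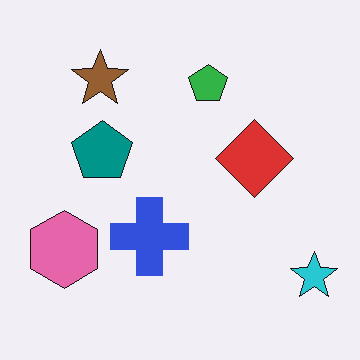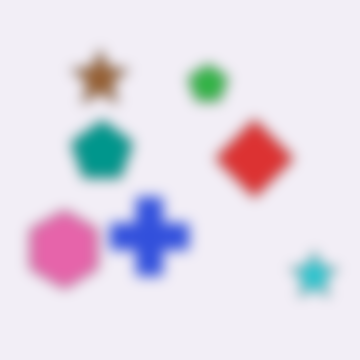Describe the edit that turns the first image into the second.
This is the original image strongly gaussian-blurred.

Shape edges and outlines are uniformly softened across the whole image.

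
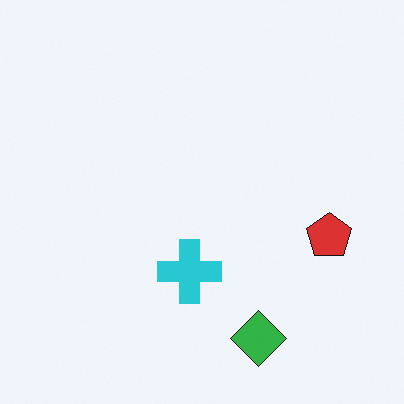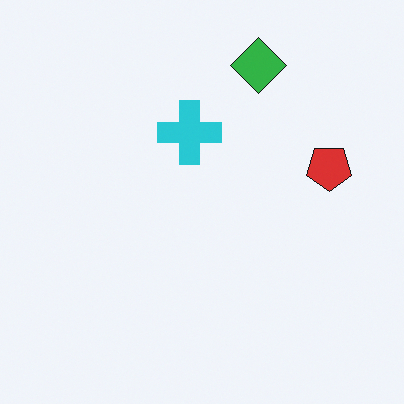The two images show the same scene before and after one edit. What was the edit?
This is the original image flipped vertically (top ↔ bottom).

The green diamond is in the bottom of the first image and the top of the second — shapes on opposite sides of the horizontal midline have swapped in a mirror flip.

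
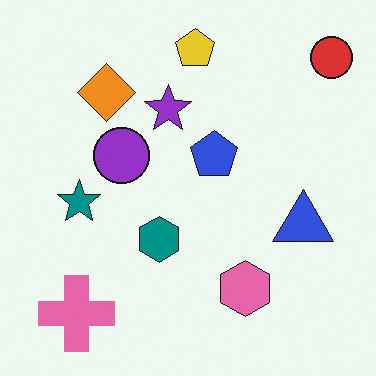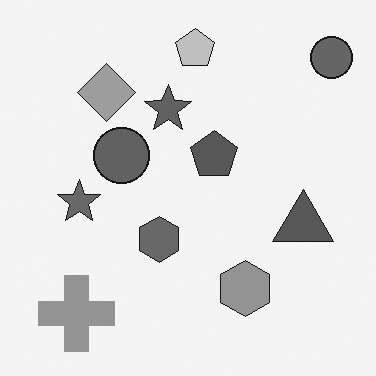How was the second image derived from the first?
The second image is the first converted to grayscale.

All color is removed — every shape is now a shade of grey.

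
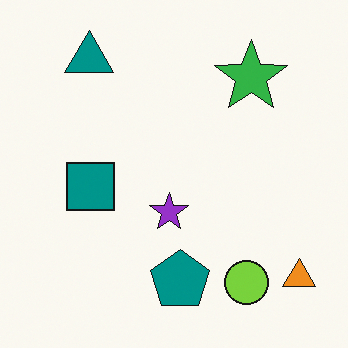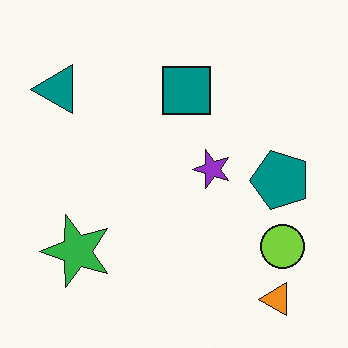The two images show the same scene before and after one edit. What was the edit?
The image was transposed (reflected across the top-left ↔ bottom-right diagonal).

Shapes have swapped their row and column positions — what was in the top-right is now in the bottom-left — a diagonal reflection.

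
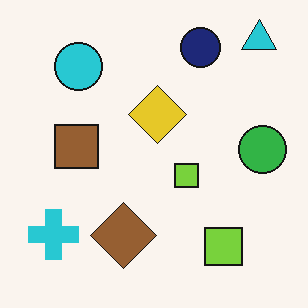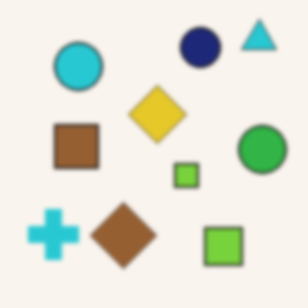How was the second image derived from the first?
It was lightly blurred.

Shape edges and outlines are uniformly softened across the whole image.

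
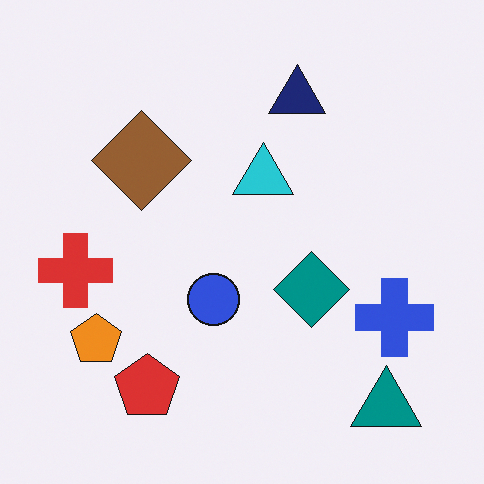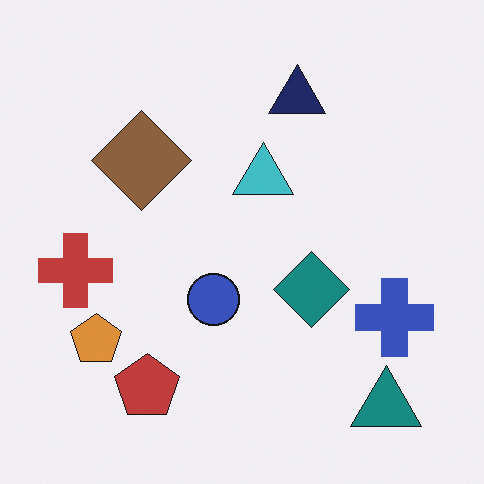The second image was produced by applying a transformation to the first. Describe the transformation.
It was slightly desaturated.

All colors are more muted and greyish — a global saturation change.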